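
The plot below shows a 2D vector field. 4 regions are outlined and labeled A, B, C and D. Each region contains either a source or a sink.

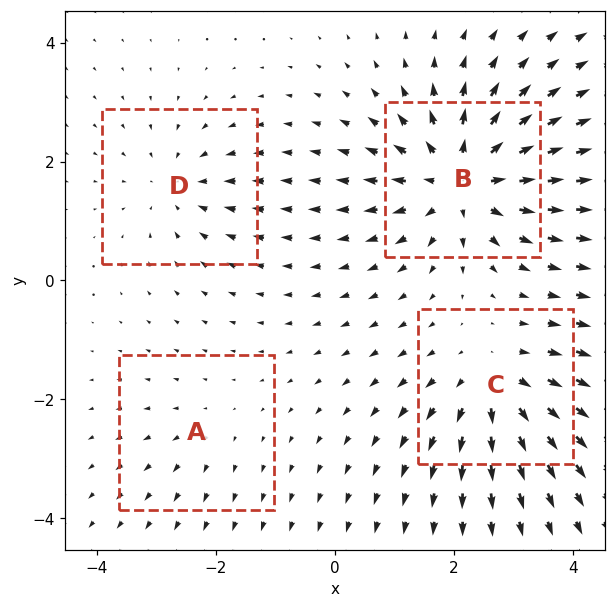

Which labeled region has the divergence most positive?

B

Divergence at each region's feature centre — A: about +2, B: about +7, C: about +5, D: about -4. Region B is most positive.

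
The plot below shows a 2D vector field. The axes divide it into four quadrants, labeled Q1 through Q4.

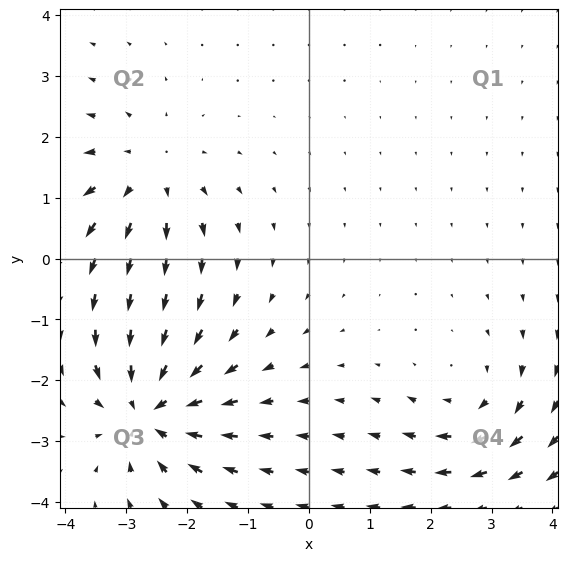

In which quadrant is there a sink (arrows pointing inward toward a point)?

The sink sits at approximately (-2.6, -2.5), which lies in quadrant Q3. The divergence there is about -6, negative as expected for a sink.

Q3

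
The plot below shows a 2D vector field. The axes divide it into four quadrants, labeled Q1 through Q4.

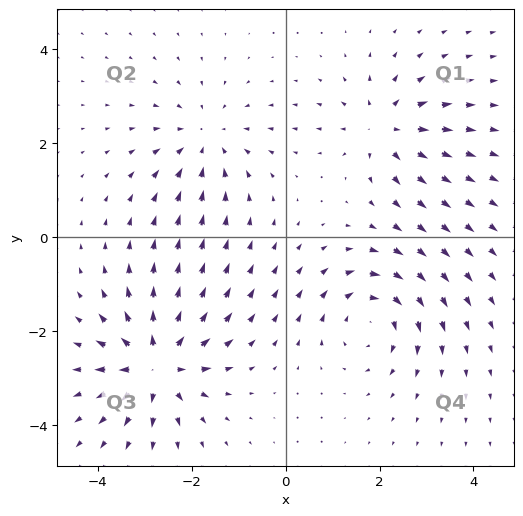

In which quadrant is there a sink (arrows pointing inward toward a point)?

The sink sits at approximately (-1.7, 2.1), which lies in quadrant Q2. The divergence there is about -3, negative as expected for a sink.

Q2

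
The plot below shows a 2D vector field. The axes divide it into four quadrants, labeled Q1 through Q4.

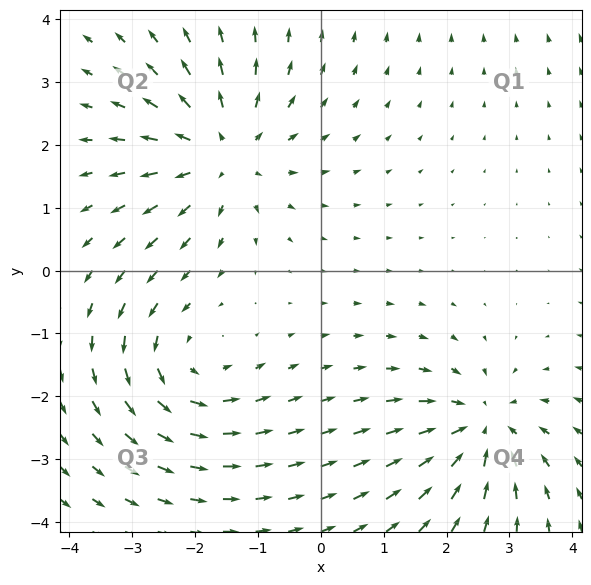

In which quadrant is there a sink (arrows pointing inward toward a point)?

The sink sits at approximately (2.5, -2.5), which lies in quadrant Q4. The divergence there is about -4, negative as expected for a sink.

Q4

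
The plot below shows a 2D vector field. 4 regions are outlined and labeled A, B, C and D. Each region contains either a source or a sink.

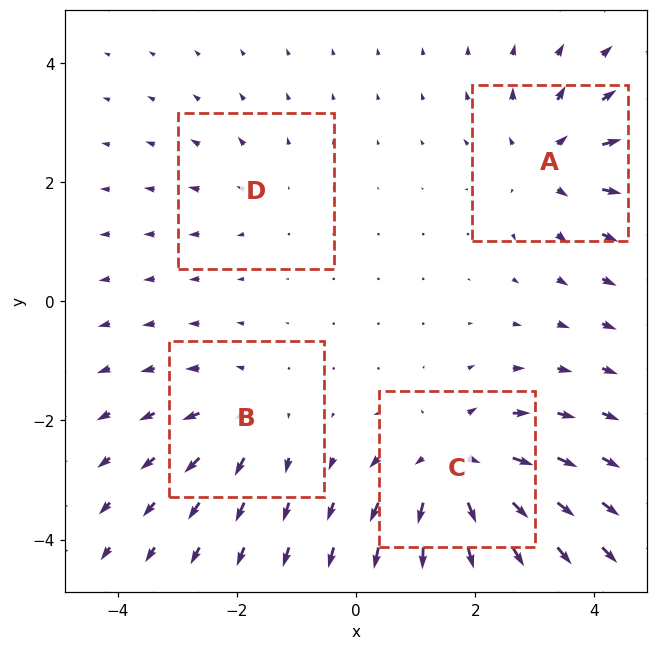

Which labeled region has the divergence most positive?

C

Divergence at each region's feature centre — A: about +5, B: about +4, C: about +7, D: about +2. Region C is most positive.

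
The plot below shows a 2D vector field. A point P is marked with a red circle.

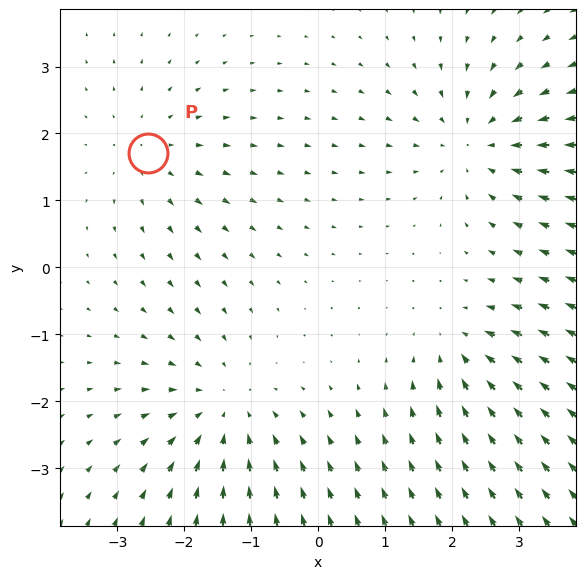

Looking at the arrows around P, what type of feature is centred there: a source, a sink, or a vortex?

source

At P (-2.5, 1.7) the arrows spread outward. Divergence about +3, curl ≈0 — positive divergence with near-zero curl is a source.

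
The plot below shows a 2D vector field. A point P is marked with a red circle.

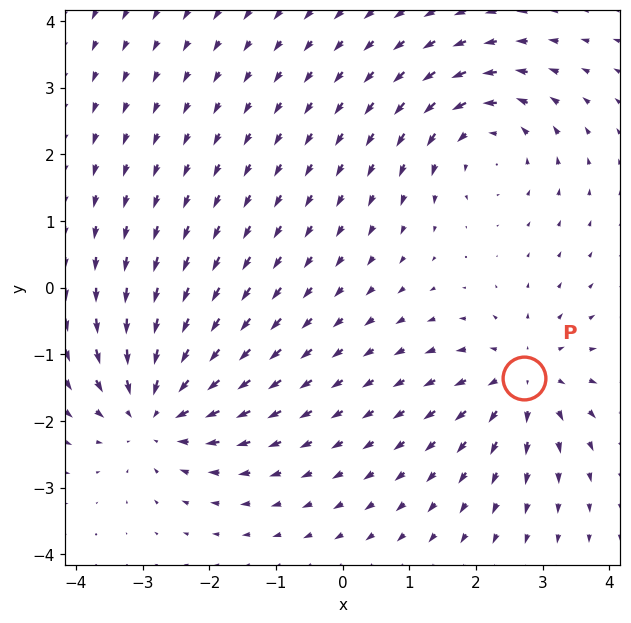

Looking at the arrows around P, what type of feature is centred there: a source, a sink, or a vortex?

source

At P (2.7, -1.3) the arrows spread outward. Divergence about +4, curl ≈0 — positive divergence with near-zero curl is a source.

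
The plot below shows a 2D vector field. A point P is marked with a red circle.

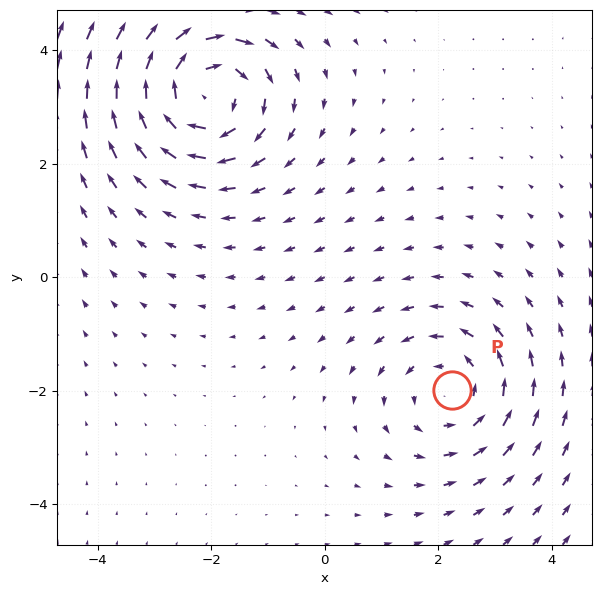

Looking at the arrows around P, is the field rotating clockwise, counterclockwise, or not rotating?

counterclockwise

Near P at (2.2, -2.0) the arrows circulate counterclockwise. The curl (z-component) there is about +3; positive curl means counterclockwise rotation.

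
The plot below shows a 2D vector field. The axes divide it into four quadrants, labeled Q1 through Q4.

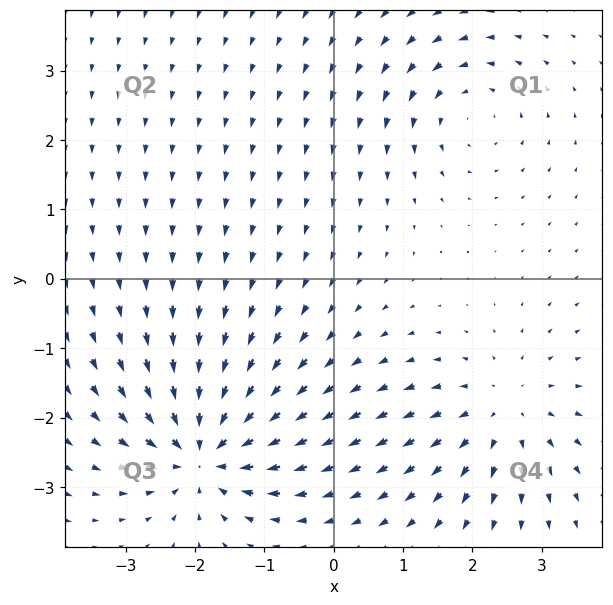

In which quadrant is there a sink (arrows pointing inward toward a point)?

The sink sits at approximately (-1.9, -2.5), which lies in quadrant Q3. The divergence there is about -6, negative as expected for a sink.

Q3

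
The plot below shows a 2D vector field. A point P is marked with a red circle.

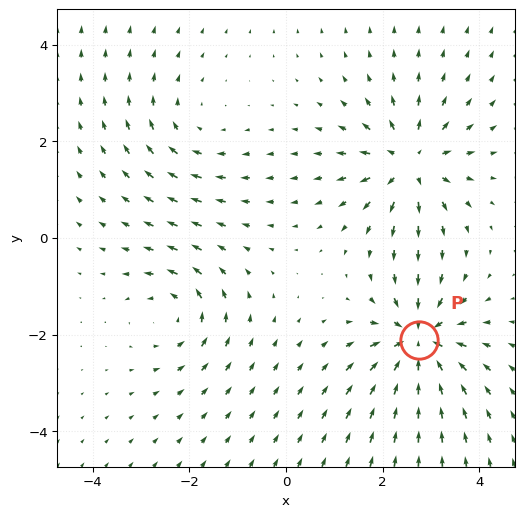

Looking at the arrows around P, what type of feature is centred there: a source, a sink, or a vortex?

sink

At P (2.7, -2.1) the arrows converge inward. Divergence about -6, curl ≈0 — negative divergence with near-zero curl is a sink.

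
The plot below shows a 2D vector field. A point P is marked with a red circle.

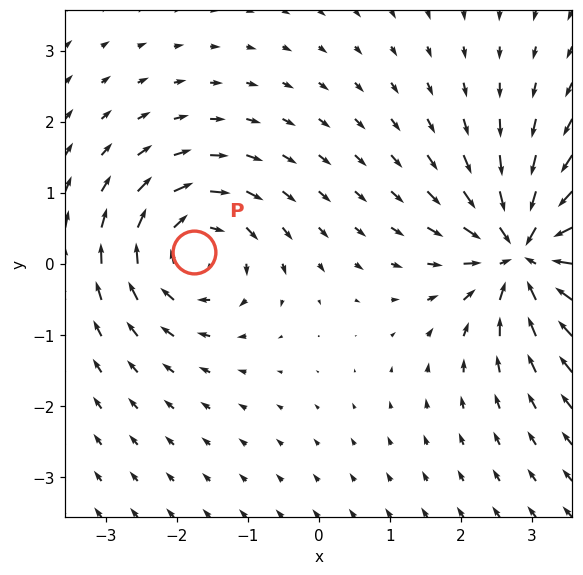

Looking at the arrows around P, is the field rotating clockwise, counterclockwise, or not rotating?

clockwise

Near P at (-1.8, 0.2) the arrows circulate clockwise. The curl (z-component) there is about -4; negative curl means clockwise rotation.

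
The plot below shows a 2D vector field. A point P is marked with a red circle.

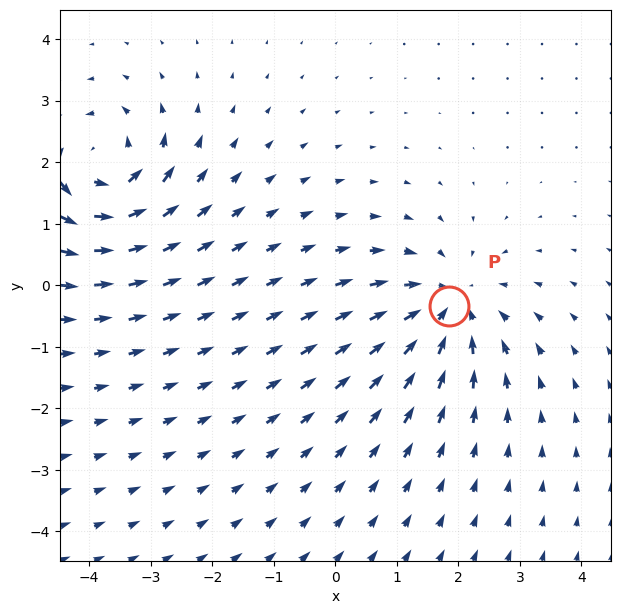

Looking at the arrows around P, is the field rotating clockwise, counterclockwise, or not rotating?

not rotating

Near P at (1.8, -0.3) the arrows show no circulation. The curl there is ≈0.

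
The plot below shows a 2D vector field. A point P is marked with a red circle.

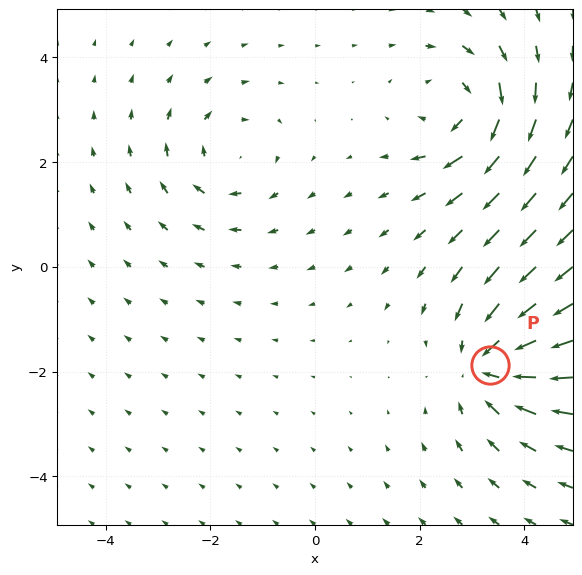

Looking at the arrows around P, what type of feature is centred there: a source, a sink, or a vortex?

At P (3.3, -1.9) the arrows converge inward. Divergence about -4, curl ≈0 — negative divergence with near-zero curl is a sink.

sink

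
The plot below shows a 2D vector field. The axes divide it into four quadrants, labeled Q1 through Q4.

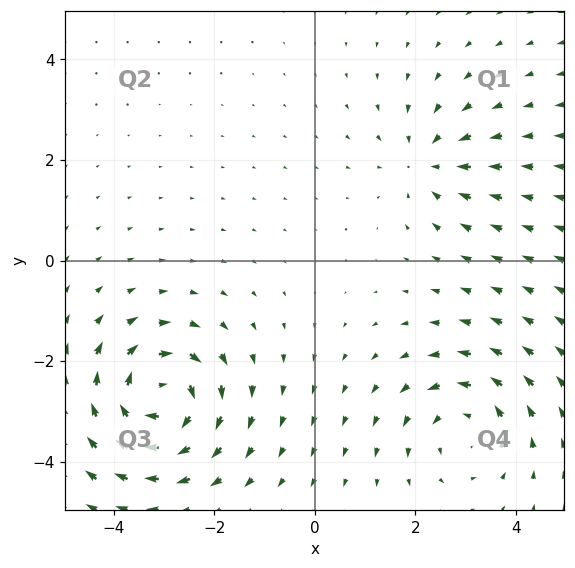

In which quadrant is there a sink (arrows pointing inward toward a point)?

Q1

The sink sits at approximately (2.3, 1.9), which lies in quadrant Q1. The divergence there is about -3, negative as expected for a sink.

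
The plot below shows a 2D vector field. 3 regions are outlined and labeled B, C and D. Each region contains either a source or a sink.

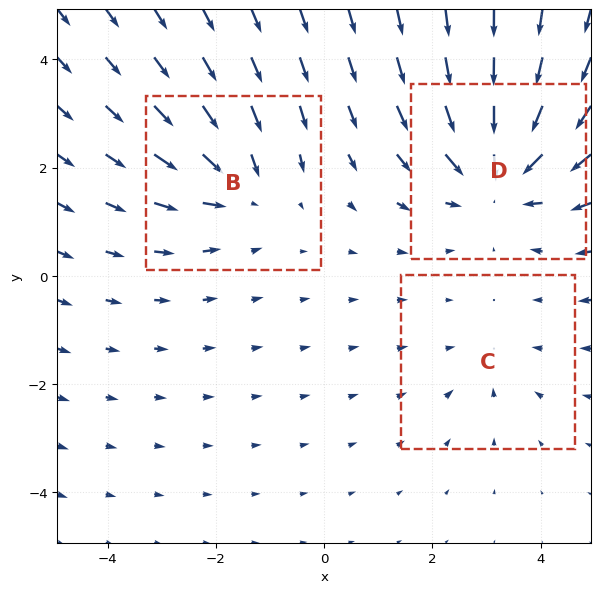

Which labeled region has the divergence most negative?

D

Divergence at each region's feature centre — B: about -3, C: about -2, D: about -4. Region D is most negative.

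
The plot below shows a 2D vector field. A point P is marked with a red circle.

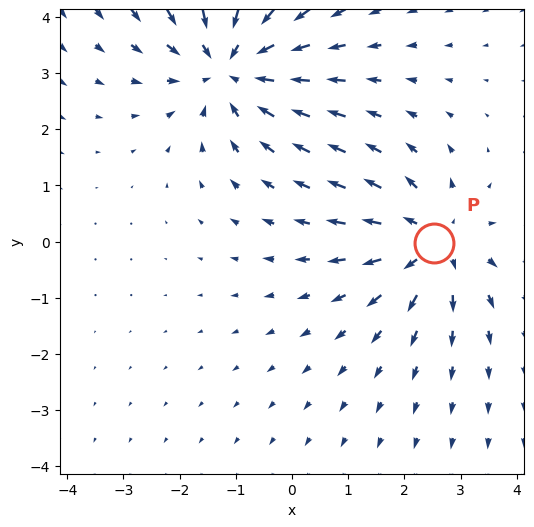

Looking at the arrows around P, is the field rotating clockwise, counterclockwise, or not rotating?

Near P at (2.5, -0.0) the arrows show no circulation. The curl there is ≈0.

not rotating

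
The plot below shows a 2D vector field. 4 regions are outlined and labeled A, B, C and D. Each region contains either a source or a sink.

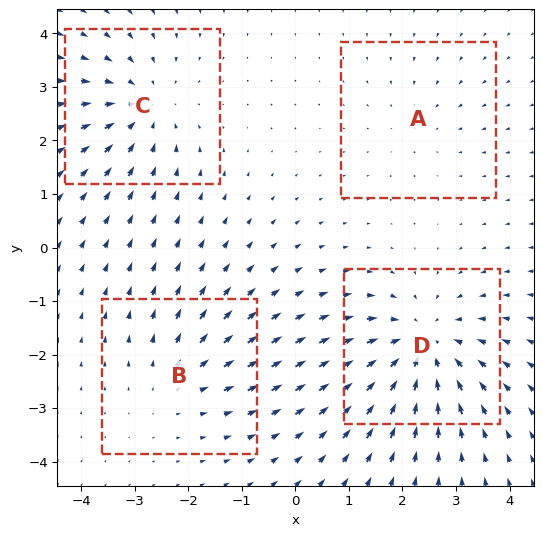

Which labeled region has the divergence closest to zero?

Divergence at each region's feature centre — A: about -2, B: about +3, C: about -4, D: about -6. Region A is closest to zero.

A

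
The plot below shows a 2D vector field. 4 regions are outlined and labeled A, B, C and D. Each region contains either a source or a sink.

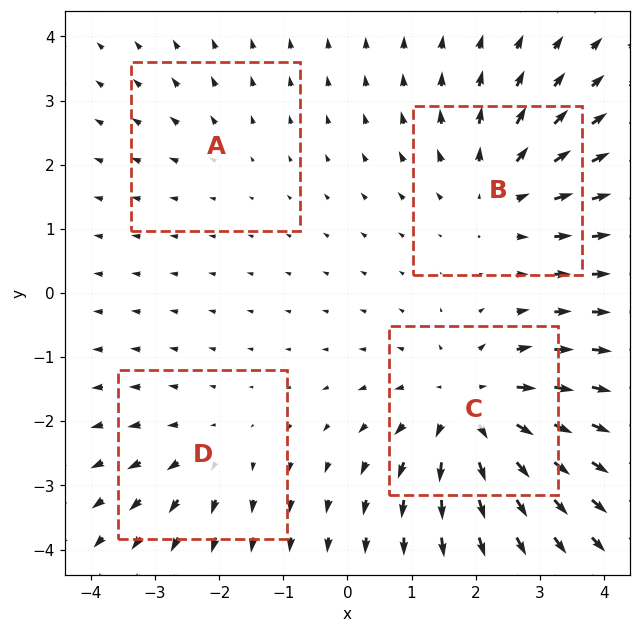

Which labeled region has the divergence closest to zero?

A

Divergence at each region's feature centre — A: about +2, B: about +5, C: about +6, D: about +3. Region A is closest to zero.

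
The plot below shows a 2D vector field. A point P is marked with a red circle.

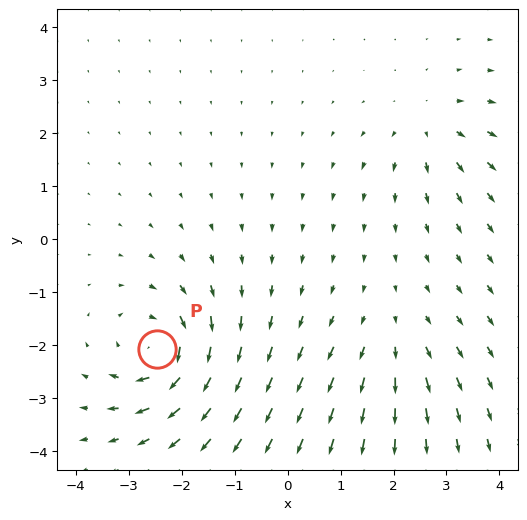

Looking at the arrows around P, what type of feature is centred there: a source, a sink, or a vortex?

vortex

At P (-2.5, -2.1) the arrows circulate clockwise. Divergence ≈0, curl about -6 — near-zero divergence with nonzero curl is a vortex.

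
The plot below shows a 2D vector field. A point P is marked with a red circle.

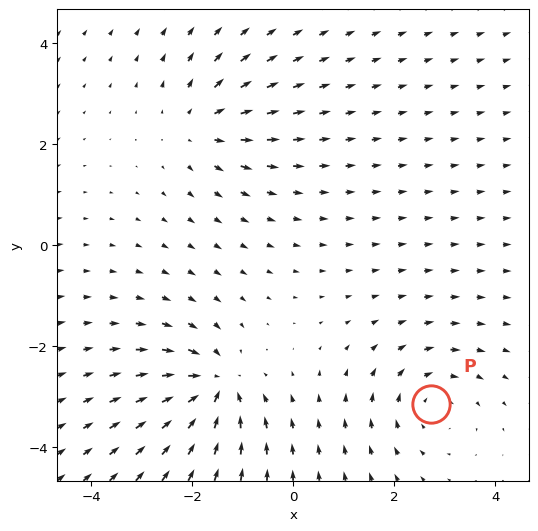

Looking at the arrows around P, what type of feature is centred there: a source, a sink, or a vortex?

At P (2.7, -3.2) the arrows circulate clockwise. Divergence ≈0, curl about -3 — near-zero divergence with nonzero curl is a vortex.

vortex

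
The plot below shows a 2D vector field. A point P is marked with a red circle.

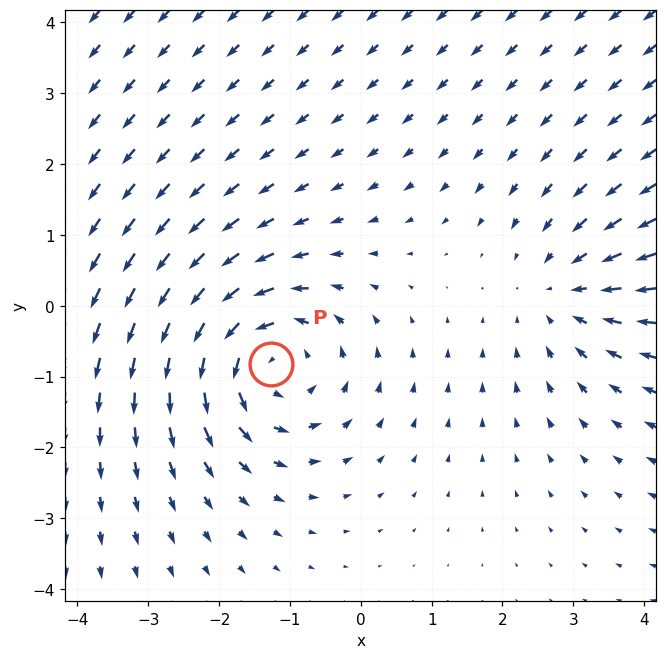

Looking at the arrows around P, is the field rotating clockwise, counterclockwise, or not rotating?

counterclockwise

Near P at (-1.3, -0.8) the arrows circulate counterclockwise. The curl (z-component) there is about +4; positive curl means counterclockwise rotation.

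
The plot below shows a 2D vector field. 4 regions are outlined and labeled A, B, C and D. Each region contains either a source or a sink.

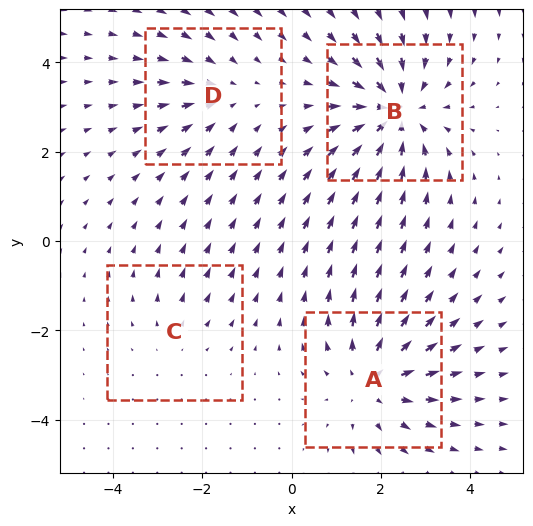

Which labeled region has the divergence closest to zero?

C

Divergence at each region's feature centre — A: about +5, B: about -6, C: about +2, D: about -3. Region C is closest to zero.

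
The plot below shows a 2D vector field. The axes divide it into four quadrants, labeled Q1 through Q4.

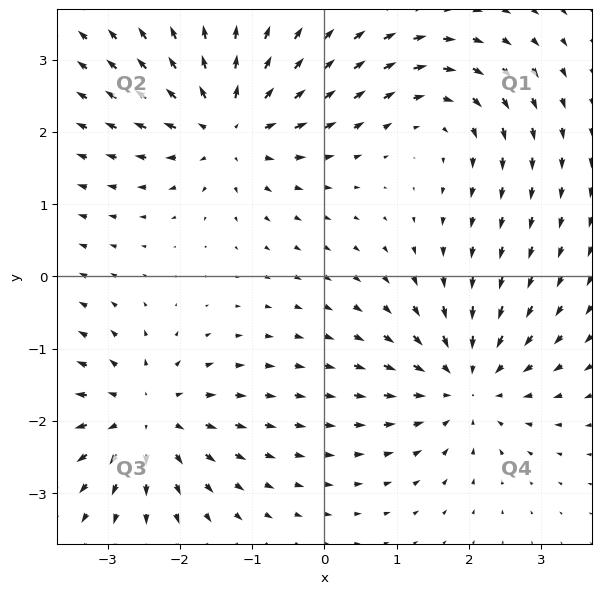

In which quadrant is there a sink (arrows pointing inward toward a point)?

Q4

The sink sits at approximately (2.0, -1.5), which lies in quadrant Q4. The divergence there is about -4, negative as expected for a sink.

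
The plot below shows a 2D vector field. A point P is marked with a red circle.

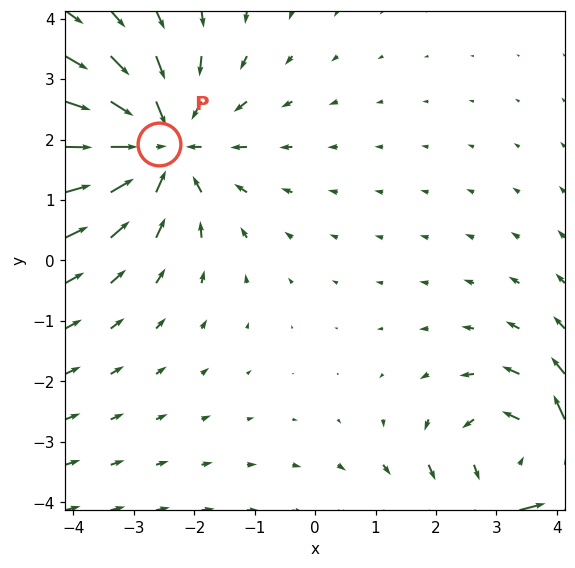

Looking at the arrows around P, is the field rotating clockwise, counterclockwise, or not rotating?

Near P at (-2.6, 1.9) the arrows show no circulation. The curl there is ≈0.

not rotating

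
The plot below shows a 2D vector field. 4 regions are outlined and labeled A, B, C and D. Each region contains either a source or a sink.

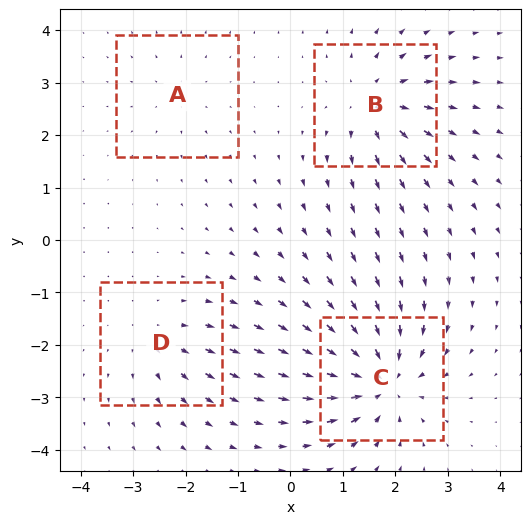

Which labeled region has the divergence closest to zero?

Divergence at each region's feature centre — A: about +2, B: about +6, C: about -8, D: about +4. Region A is closest to zero.

A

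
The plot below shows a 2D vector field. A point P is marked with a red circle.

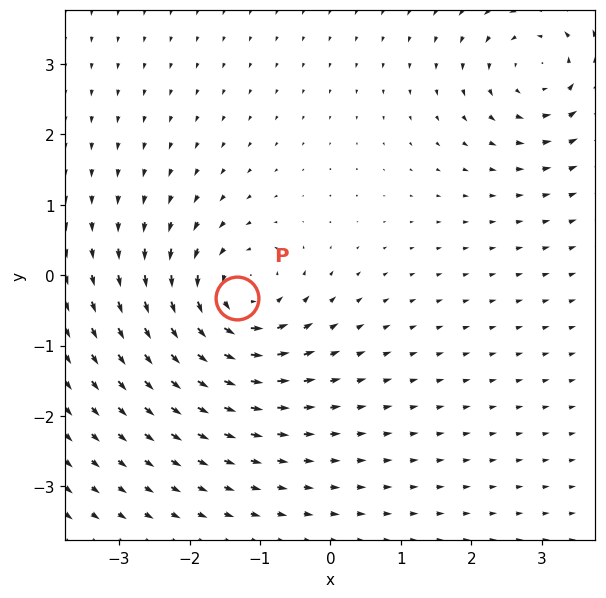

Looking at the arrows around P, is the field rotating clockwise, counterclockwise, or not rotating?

counterclockwise

Near P at (-1.3, -0.3) the arrows circulate counterclockwise. The curl (z-component) there is about +6; positive curl means counterclockwise rotation.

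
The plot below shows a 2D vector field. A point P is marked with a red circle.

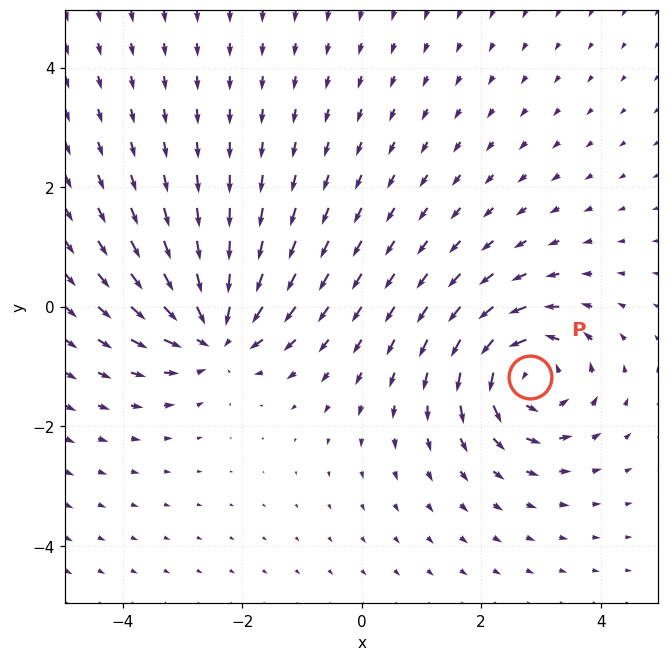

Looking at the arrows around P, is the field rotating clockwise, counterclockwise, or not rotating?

Near P at (2.8, -1.2) the arrows circulate counterclockwise. The curl (z-component) there is about +5; positive curl means counterclockwise rotation.

counterclockwise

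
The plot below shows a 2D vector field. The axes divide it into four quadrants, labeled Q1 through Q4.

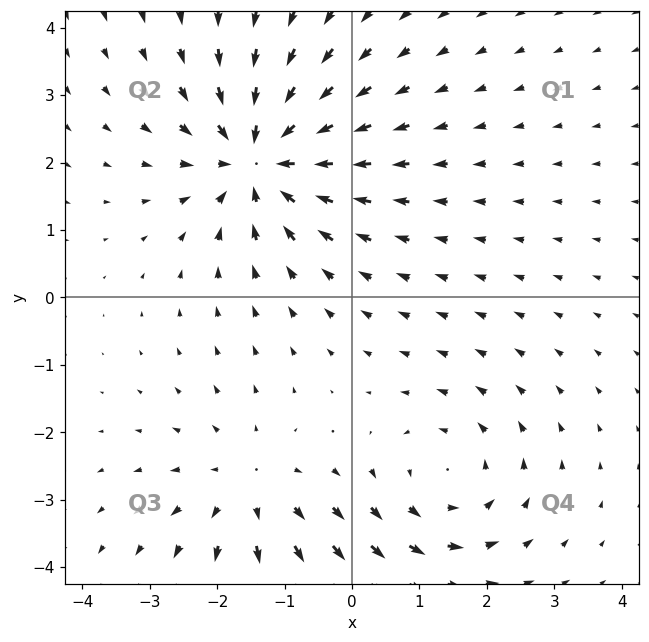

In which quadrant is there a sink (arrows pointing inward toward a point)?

The sink sits at approximately (-1.4, 2.1), which lies in quadrant Q2. The divergence there is about -4, negative as expected for a sink.

Q2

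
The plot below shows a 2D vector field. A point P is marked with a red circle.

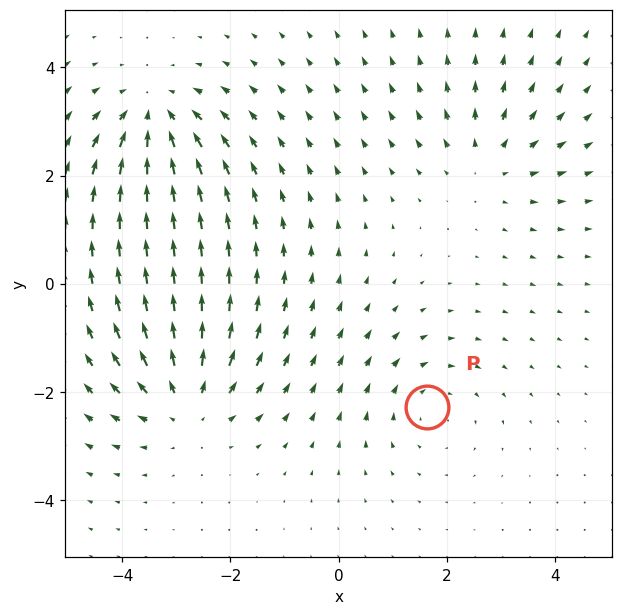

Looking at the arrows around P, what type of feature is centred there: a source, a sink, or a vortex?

vortex

At P (1.6, -2.3) the arrows circulate clockwise. Divergence ≈0, curl about -2 — near-zero divergence with nonzero curl is a vortex.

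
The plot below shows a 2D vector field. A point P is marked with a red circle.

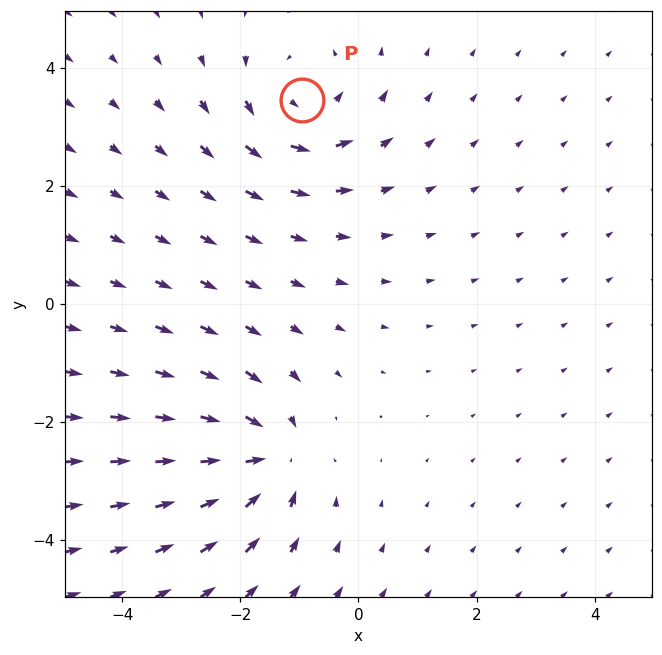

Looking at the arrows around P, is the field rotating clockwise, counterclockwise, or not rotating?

Near P at (-1.0, 3.4) the arrows circulate counterclockwise. The curl (z-component) there is about +4; positive curl means counterclockwise rotation.

counterclockwise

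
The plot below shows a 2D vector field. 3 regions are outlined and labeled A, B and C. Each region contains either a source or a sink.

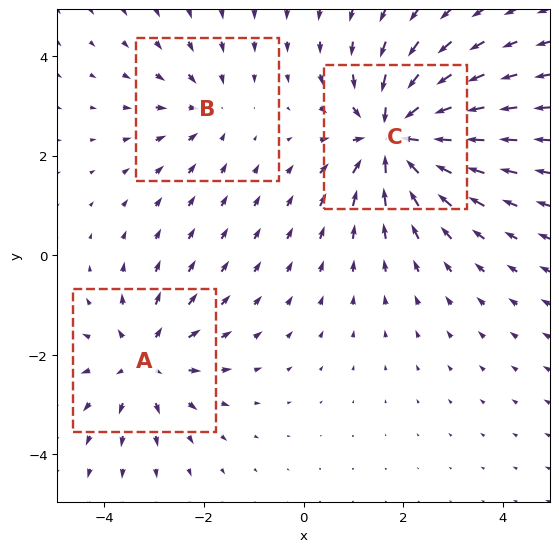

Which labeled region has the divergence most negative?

Divergence at each region's feature centre — A: about +3, B: about -2, C: about -5. Region C is most negative.

C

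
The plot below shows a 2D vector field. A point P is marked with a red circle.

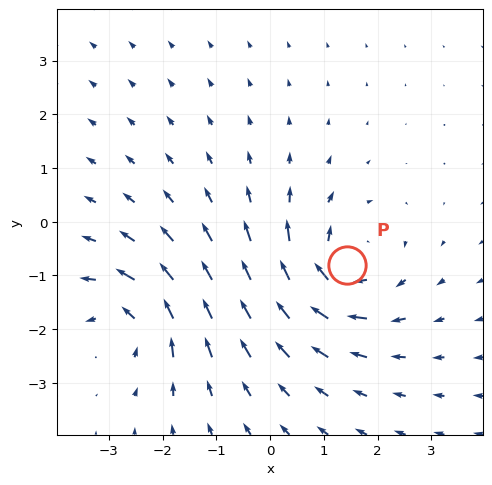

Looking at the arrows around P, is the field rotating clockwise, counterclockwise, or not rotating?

Near P at (1.4, -0.8) the arrows circulate clockwise. The curl (z-component) there is about -5; negative curl means clockwise rotation.

clockwise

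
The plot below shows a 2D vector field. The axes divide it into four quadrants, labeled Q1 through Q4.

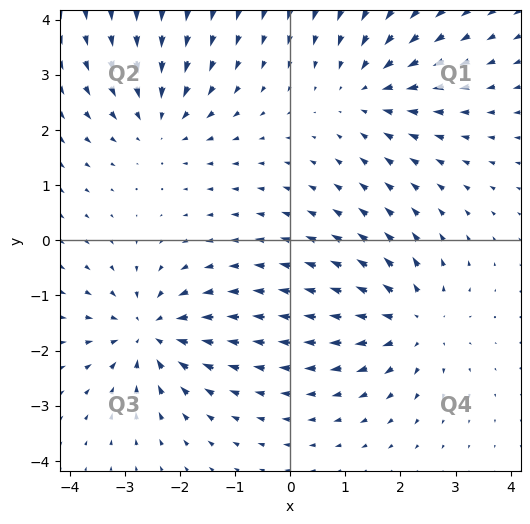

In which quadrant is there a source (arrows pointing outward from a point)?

Q4

The source sits at approximately (2.2, -1.5), which lies in quadrant Q4. The divergence there is about +4, positive as expected for a source.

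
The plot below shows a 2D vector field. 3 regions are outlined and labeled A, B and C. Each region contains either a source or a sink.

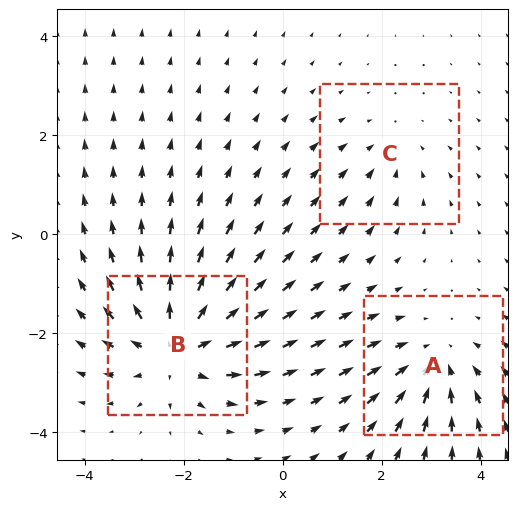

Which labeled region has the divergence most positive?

Divergence at each region's feature centre — A: about -3, B: about +5, C: about -2. Region B is most positive.

B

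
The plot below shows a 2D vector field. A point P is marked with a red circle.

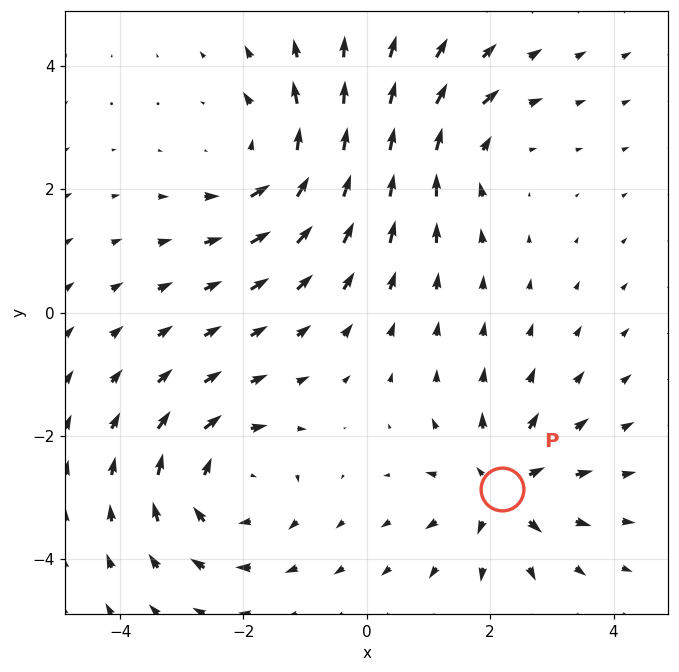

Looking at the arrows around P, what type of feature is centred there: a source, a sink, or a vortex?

source

At P (2.2, -2.9) the arrows spread outward. Divergence about +5, curl ≈0 — positive divergence with near-zero curl is a source.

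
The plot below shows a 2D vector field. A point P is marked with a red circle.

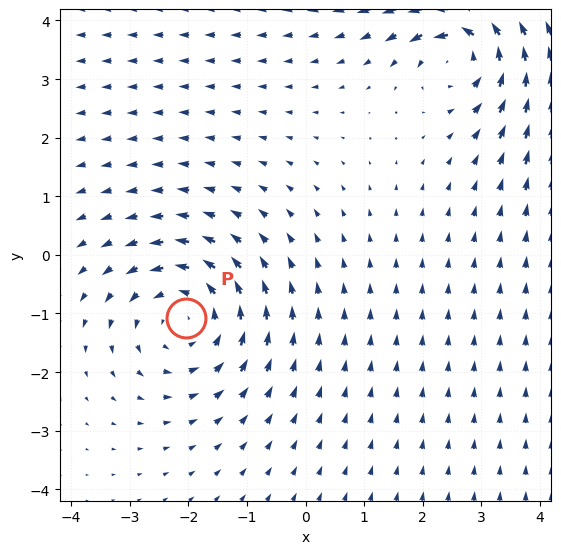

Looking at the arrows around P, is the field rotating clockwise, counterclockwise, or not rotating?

counterclockwise

Near P at (-2.0, -1.1) the arrows circulate counterclockwise. The curl (z-component) there is about +3; positive curl means counterclockwise rotation.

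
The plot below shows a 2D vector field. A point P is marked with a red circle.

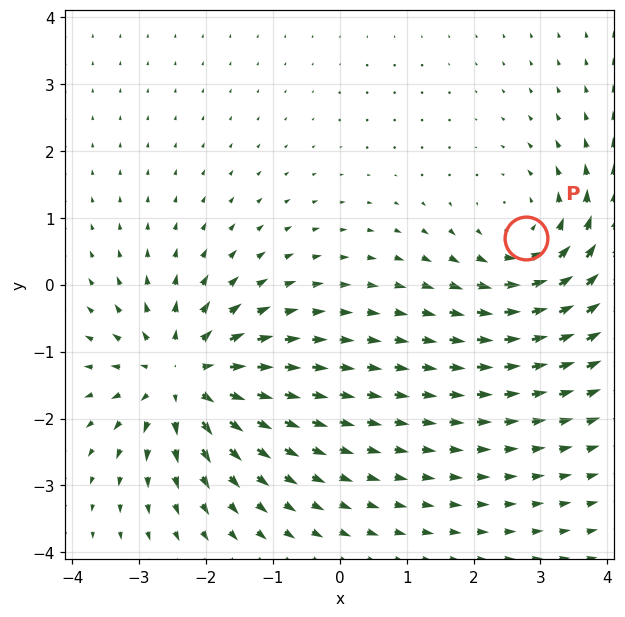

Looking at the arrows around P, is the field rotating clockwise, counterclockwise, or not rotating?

Near P at (2.8, 0.7) the arrows circulate counterclockwise. The curl (z-component) there is about +2; positive curl means counterclockwise rotation.

counterclockwise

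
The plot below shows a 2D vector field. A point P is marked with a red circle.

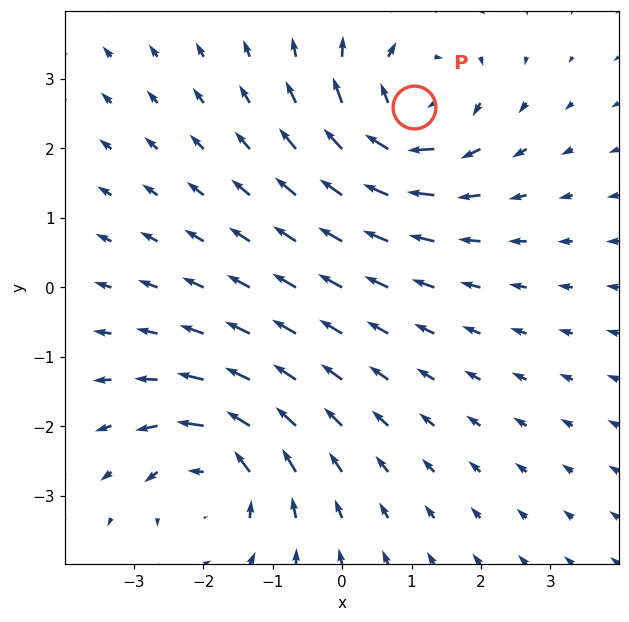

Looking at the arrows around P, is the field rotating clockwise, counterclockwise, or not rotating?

Near P at (1.0, 2.6) the arrows circulate clockwise. The curl (z-component) there is about -4; negative curl means clockwise rotation.

clockwise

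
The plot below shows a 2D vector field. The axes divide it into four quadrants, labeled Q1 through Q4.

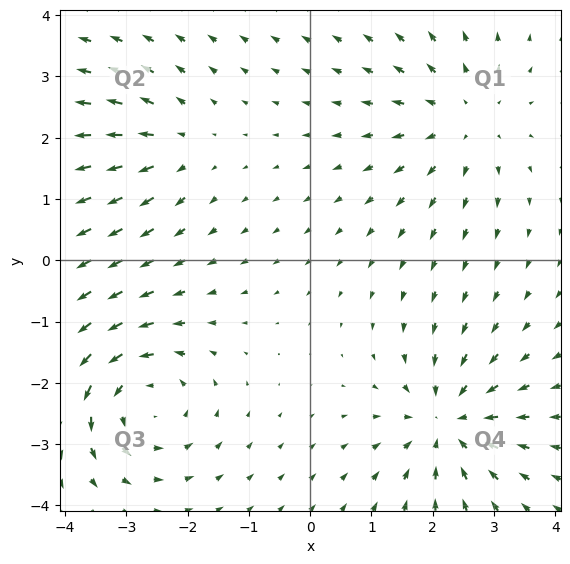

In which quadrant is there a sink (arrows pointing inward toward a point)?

Q4

The sink sits at approximately (2.3, -2.7), which lies in quadrant Q4. The divergence there is about -5, negative as expected for a sink.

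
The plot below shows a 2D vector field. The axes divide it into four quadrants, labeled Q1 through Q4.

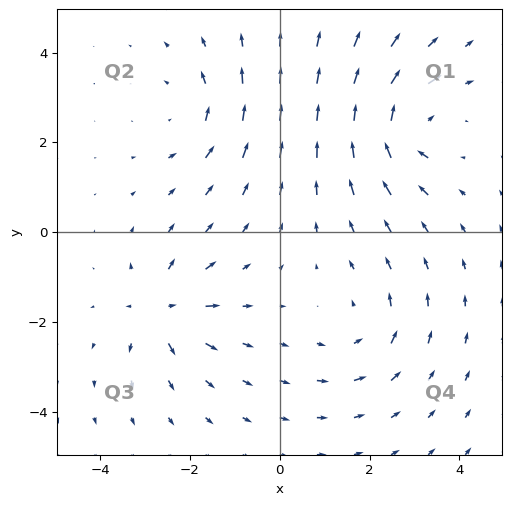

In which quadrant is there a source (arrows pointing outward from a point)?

Q3

The source sits at approximately (-2.6, -1.7), which lies in quadrant Q3. The divergence there is about +5, positive as expected for a source.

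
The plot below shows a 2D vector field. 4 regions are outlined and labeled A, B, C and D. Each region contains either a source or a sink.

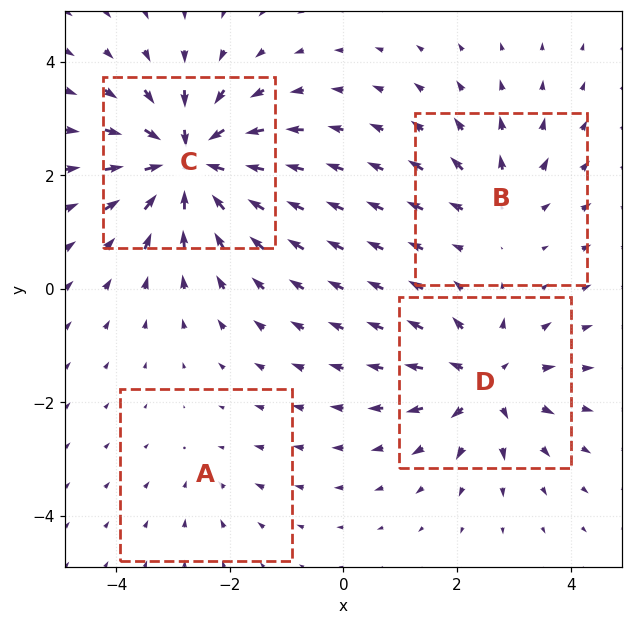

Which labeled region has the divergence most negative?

C

Divergence at each region's feature centre — A: about -2, B: about +4, C: about -9, D: about +6. Region C is most negative.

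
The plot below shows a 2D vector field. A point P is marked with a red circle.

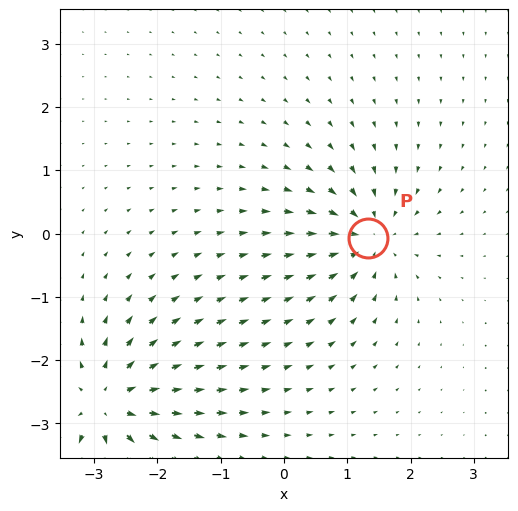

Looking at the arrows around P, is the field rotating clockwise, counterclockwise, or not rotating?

Near P at (1.3, -0.1) the arrows show no circulation. The curl there is ≈0.

not rotating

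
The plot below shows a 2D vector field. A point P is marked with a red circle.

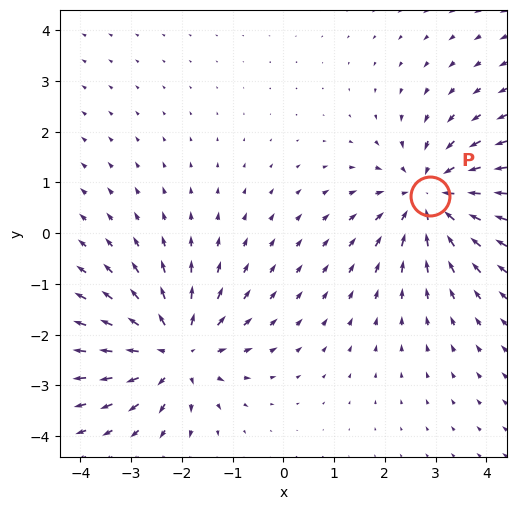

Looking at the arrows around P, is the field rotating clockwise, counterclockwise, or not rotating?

Near P at (2.9, 0.7) the arrows show no circulation. The curl there is ≈0.

not rotating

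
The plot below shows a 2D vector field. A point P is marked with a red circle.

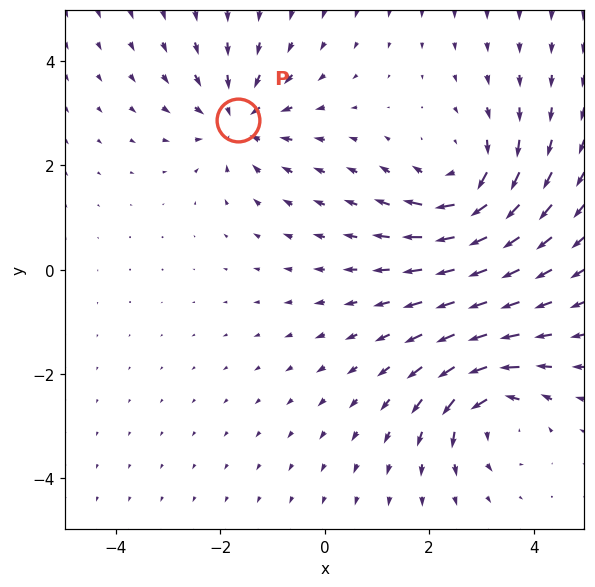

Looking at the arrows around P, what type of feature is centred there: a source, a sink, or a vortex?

sink

At P (-1.7, 2.9) the arrows converge inward. Divergence about -4, curl ≈0 — negative divergence with near-zero curl is a sink.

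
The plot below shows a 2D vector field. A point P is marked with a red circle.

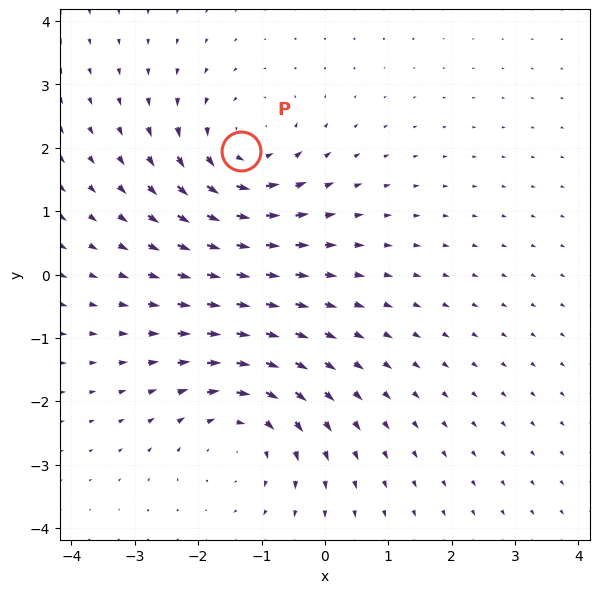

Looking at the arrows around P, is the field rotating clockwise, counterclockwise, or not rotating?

counterclockwise

Near P at (-1.3, 1.9) the arrows circulate counterclockwise. The curl (z-component) there is about +3; positive curl means counterclockwise rotation.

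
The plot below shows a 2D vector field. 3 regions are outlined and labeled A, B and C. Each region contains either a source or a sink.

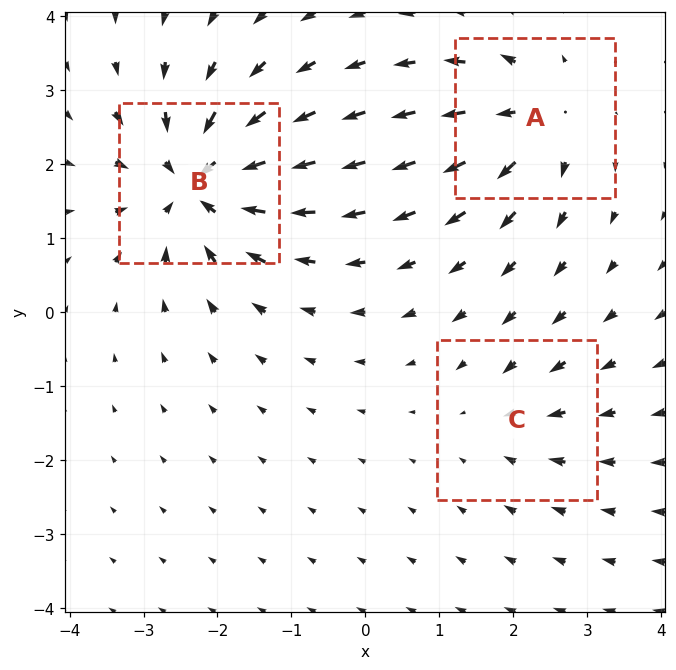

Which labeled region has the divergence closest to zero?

C

Divergence at each region's feature centre — A: about +4, B: about -6, C: about -2. Region C is closest to zero.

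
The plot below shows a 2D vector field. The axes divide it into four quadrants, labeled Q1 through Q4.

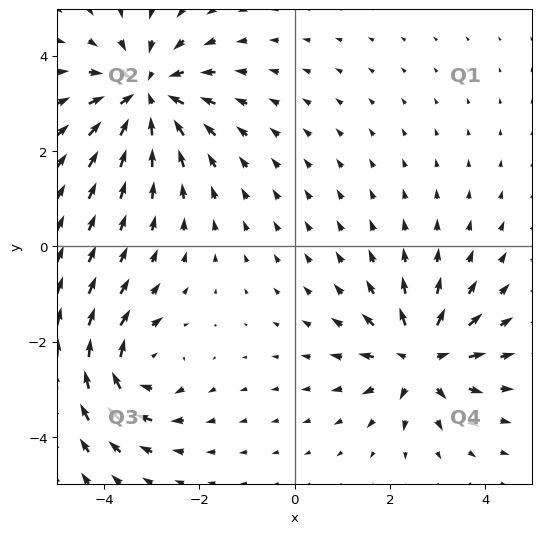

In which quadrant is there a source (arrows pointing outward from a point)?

The source sits at approximately (2.6, -2.4), which lies in quadrant Q4. The divergence there is about +4, positive as expected for a source.

Q4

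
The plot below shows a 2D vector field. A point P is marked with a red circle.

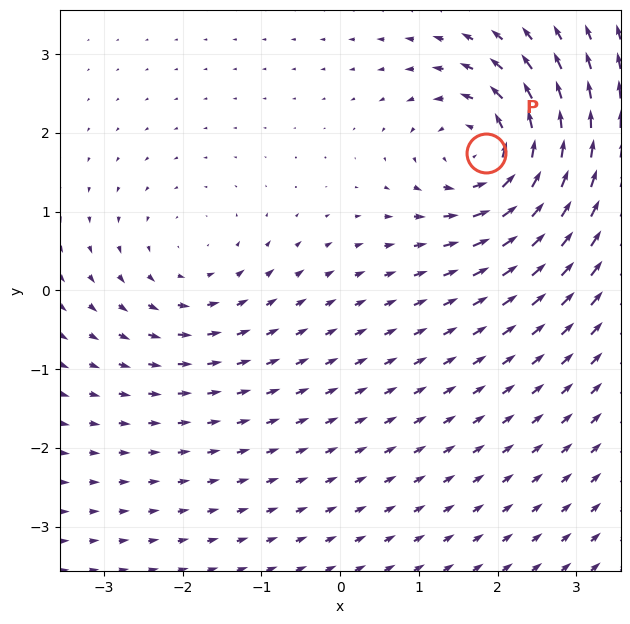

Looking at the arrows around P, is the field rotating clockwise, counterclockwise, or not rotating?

Near P at (1.9, 1.7) the arrows circulate counterclockwise. The curl (z-component) there is about +7; positive curl means counterclockwise rotation.

counterclockwise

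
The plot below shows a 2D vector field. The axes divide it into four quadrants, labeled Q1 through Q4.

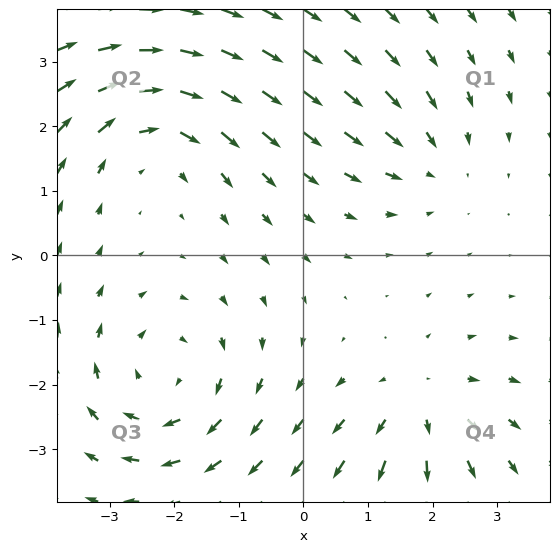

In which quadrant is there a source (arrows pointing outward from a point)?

Q4

The source sits at approximately (1.8, -2.3), which lies in quadrant Q4. The divergence there is about +4, positive as expected for a source.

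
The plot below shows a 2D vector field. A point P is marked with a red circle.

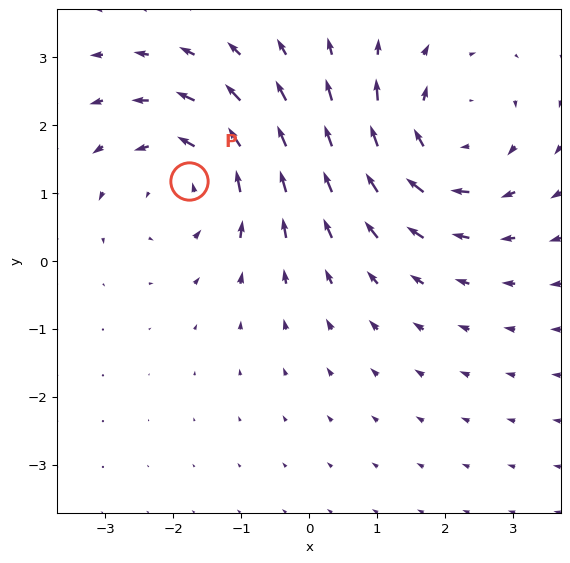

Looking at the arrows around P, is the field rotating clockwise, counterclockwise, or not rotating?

Near P at (-1.8, 1.2) the arrows circulate counterclockwise. The curl (z-component) there is about +4; positive curl means counterclockwise rotation.

counterclockwise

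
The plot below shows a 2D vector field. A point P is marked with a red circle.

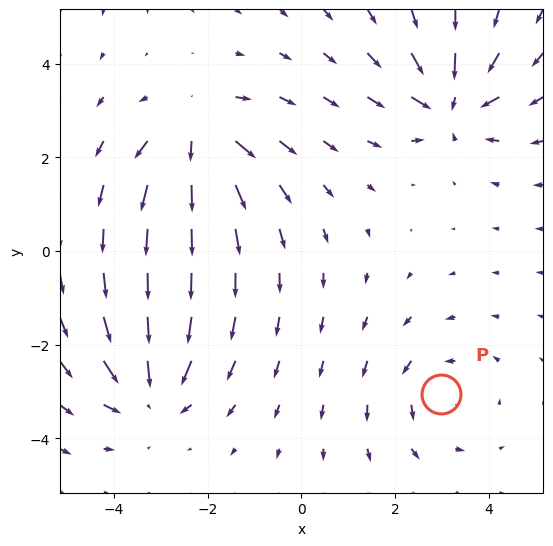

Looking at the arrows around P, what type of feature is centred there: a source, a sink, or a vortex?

At P (3.0, -3.1) the arrows circulate counterclockwise. Divergence ≈0, curl about +2 — near-zero divergence with nonzero curl is a vortex.

vortex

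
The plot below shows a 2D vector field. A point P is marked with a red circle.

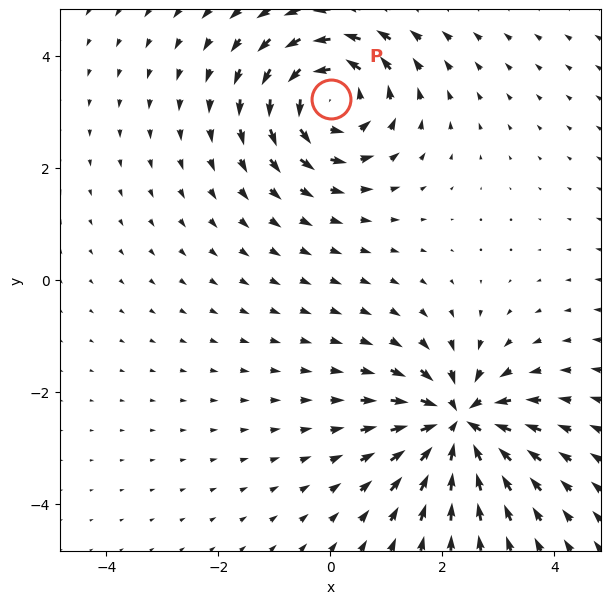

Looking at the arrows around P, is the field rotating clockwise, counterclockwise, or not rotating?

Near P at (0.0, 3.2) the arrows circulate counterclockwise. The curl (z-component) there is about +5; positive curl means counterclockwise rotation.

counterclockwise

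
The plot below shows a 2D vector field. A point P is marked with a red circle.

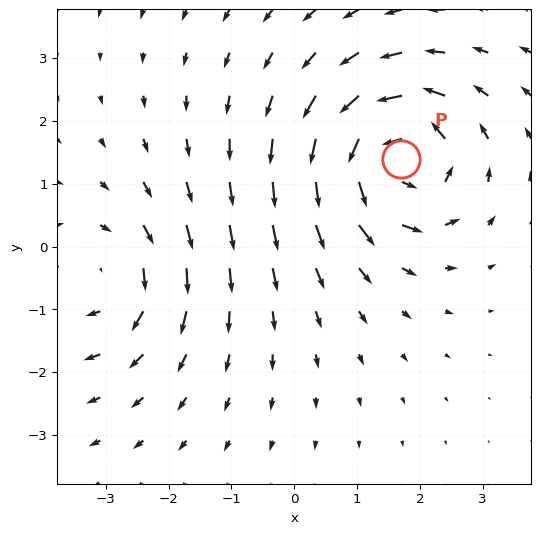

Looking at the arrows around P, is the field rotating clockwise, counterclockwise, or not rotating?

counterclockwise

Near P at (1.7, 1.4) the arrows circulate counterclockwise. The curl (z-component) there is about +6; positive curl means counterclockwise rotation.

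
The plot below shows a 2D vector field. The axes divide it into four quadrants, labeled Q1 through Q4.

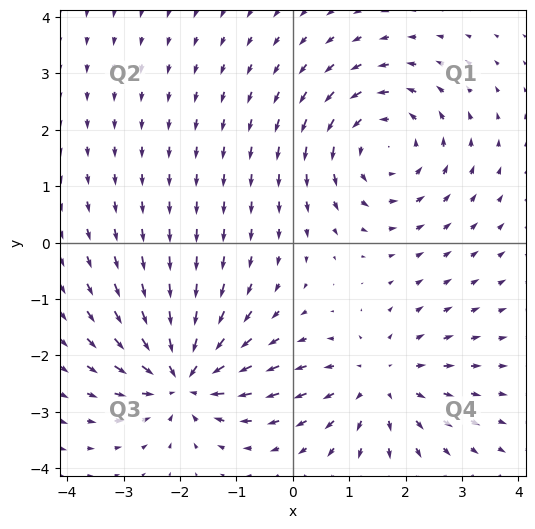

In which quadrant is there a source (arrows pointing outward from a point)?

The source sits at approximately (1.5, -2.5), which lies in quadrant Q4. The divergence there is about +2, positive as expected for a source.

Q4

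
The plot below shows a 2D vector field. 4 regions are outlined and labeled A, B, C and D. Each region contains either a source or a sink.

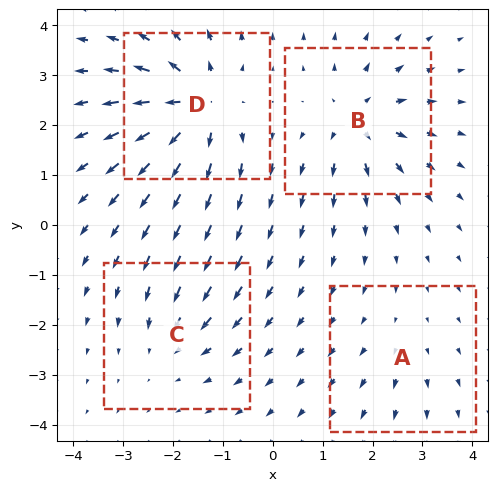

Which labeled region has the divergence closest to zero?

Divergence at each region's feature centre — A: about +2, B: about +6, C: about -4, D: about +8. Region A is closest to zero.

A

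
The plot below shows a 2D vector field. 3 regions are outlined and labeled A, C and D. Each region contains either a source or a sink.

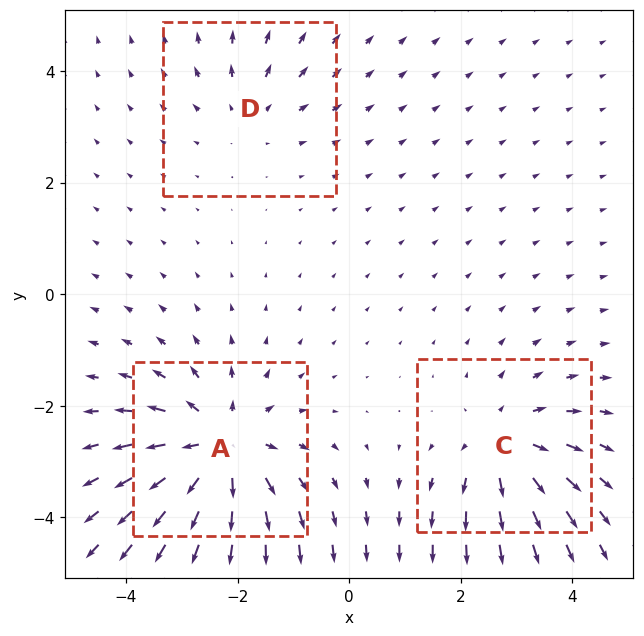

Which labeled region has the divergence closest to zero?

Divergence at each region's feature centre — A: about +5, C: about +4, D: about +2. Region D is closest to zero.

D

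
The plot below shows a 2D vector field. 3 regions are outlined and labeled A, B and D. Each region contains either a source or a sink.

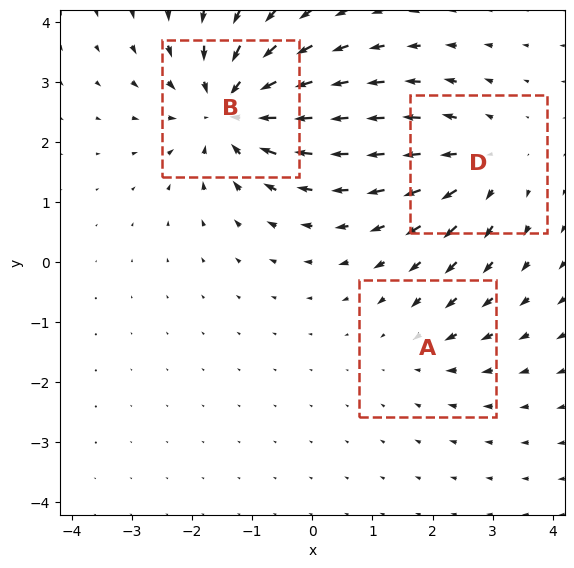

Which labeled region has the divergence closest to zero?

Divergence at each region's feature centre — A: about -2, B: about -5, D: about +3. Region A is closest to zero.

A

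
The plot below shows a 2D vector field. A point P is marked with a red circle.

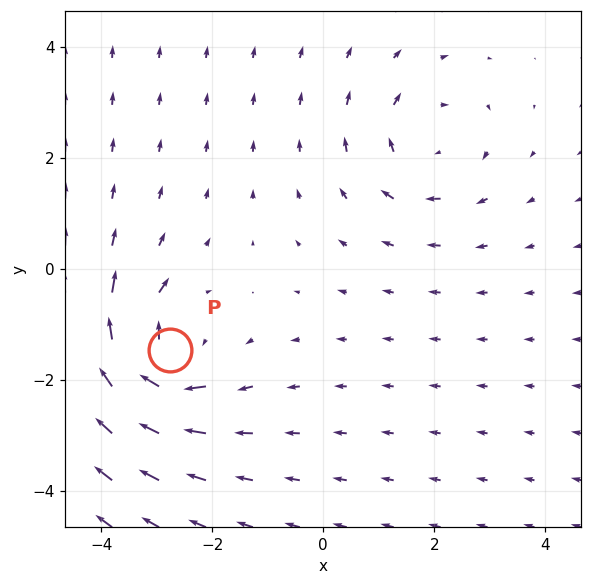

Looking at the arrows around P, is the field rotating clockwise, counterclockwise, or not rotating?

clockwise

Near P at (-2.8, -1.5) the arrows circulate clockwise. The curl (z-component) there is about -6; negative curl means clockwise rotation.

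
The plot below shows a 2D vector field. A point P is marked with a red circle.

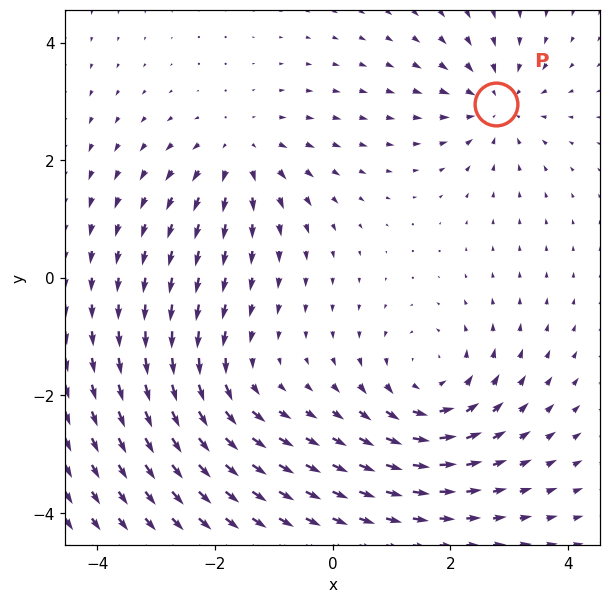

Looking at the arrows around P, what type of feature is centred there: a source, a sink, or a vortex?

sink

At P (2.8, 3.0) the arrows converge inward. Divergence about -3, curl ≈0 — negative divergence with near-zero curl is a sink.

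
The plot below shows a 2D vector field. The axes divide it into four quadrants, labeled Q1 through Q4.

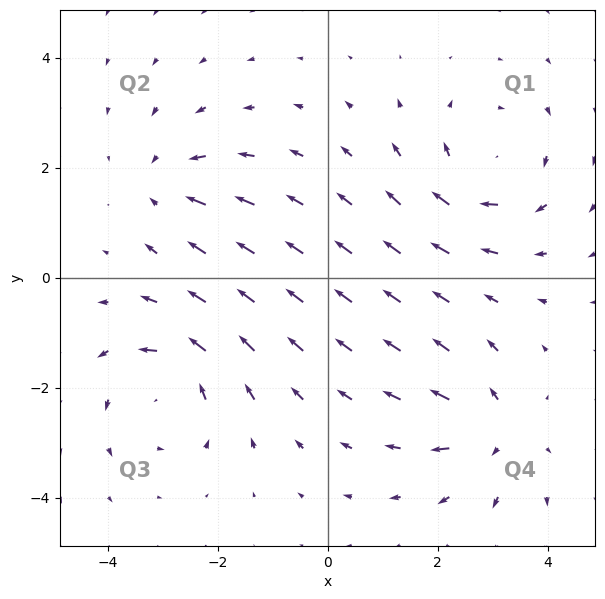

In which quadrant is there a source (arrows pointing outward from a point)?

The source sits at approximately (3.1, -2.8), which lies in quadrant Q4. The divergence there is about +4, positive as expected for a source.

Q4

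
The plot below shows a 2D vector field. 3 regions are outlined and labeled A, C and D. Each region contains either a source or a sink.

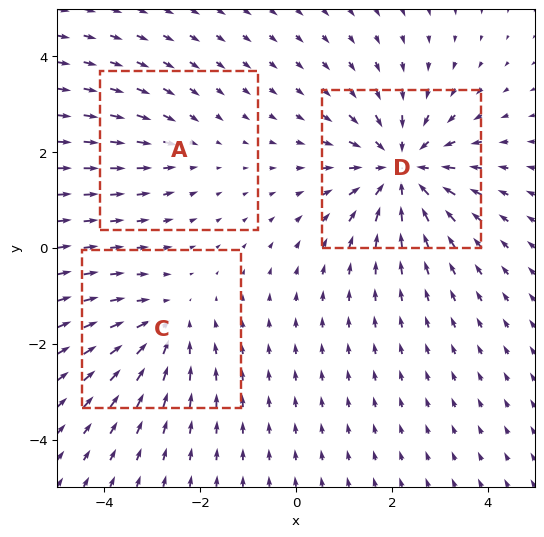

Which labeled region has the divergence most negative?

Divergence at each region's feature centre — A: about -2, C: about -3, D: about -4. Region D is most negative.

D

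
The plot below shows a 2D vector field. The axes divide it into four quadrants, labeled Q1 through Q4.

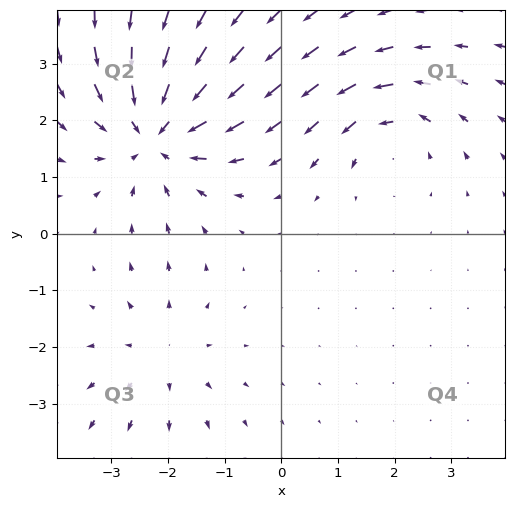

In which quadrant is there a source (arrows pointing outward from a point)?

The source sits at approximately (-2.1, -2.1), which lies in quadrant Q3. The divergence there is about +2, positive as expected for a source.

Q3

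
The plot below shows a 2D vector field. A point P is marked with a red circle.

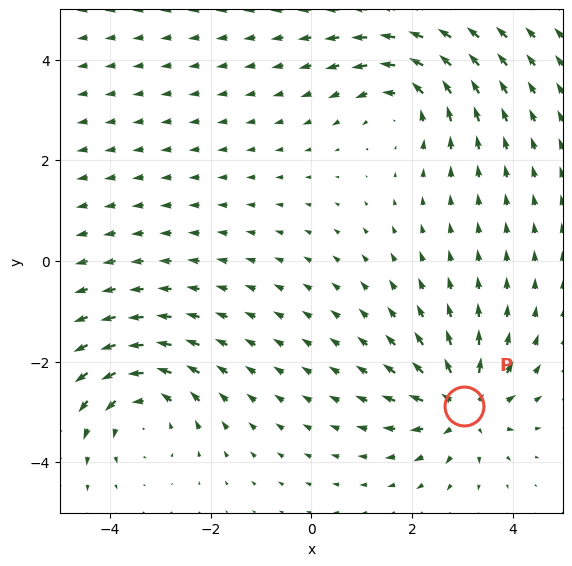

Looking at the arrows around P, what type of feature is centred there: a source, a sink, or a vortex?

source

At P (3.0, -2.9) the arrows spread outward. Divergence about +5, curl ≈0 — positive divergence with near-zero curl is a source.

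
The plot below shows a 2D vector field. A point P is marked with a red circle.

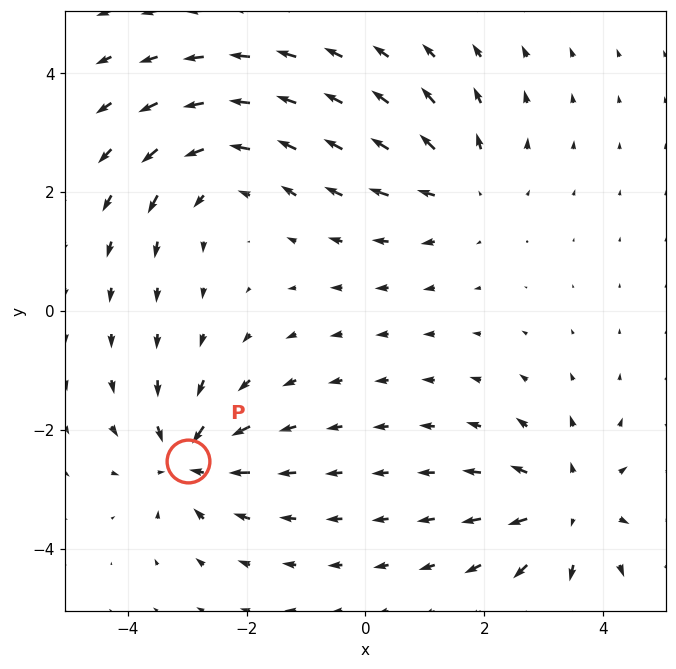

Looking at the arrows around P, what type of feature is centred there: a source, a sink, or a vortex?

sink

At P (-3.0, -2.5) the arrows converge inward. Divergence about -6, curl ≈0 — negative divergence with near-zero curl is a sink.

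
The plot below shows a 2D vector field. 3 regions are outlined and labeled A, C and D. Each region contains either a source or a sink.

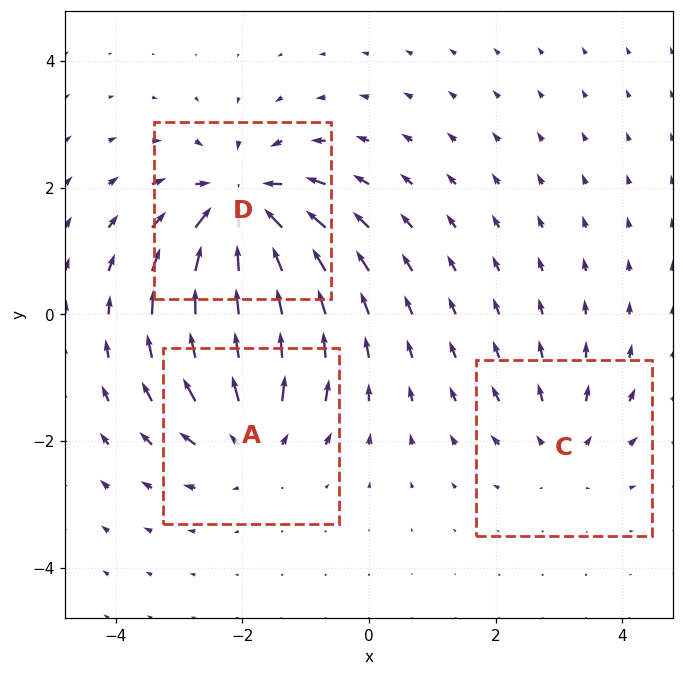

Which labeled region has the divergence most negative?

Divergence at each region's feature centre — A: about +4, C: about +2, D: about -5. Region D is most negative.

D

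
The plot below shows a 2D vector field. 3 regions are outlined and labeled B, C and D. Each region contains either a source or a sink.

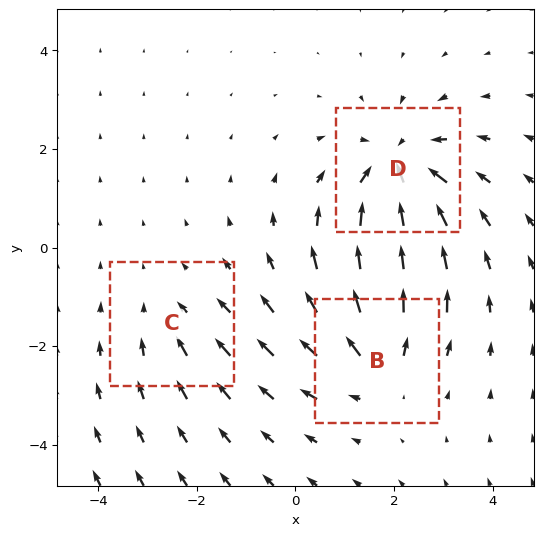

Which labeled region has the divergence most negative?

D

Divergence at each region's feature centre — B: about +3, C: about -2, D: about -4. Region D is most negative.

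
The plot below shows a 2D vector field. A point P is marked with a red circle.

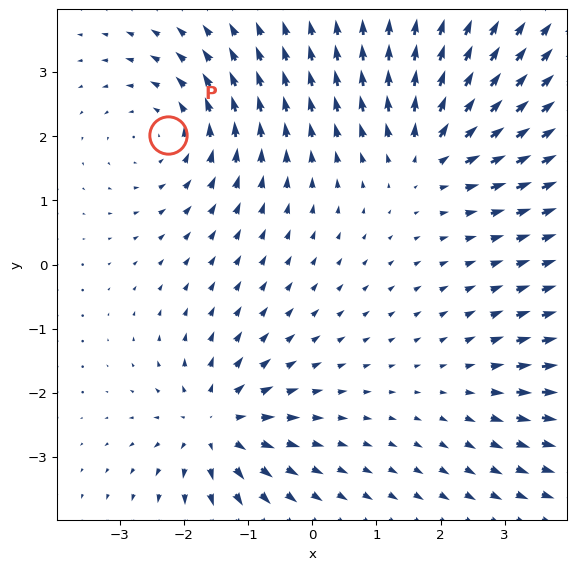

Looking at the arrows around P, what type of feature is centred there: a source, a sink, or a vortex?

At P (-2.2, 2.0) the arrows circulate counterclockwise. Divergence ≈0, curl about +4 — near-zero divergence with nonzero curl is a vortex.

vortex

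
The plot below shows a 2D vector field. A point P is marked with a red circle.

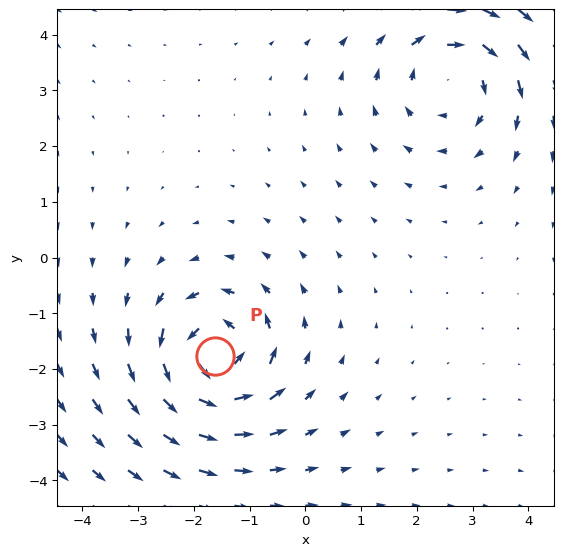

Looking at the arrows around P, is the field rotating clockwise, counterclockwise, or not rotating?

counterclockwise

Near P at (-1.6, -1.8) the arrows circulate counterclockwise. The curl (z-component) there is about +6; positive curl means counterclockwise rotation.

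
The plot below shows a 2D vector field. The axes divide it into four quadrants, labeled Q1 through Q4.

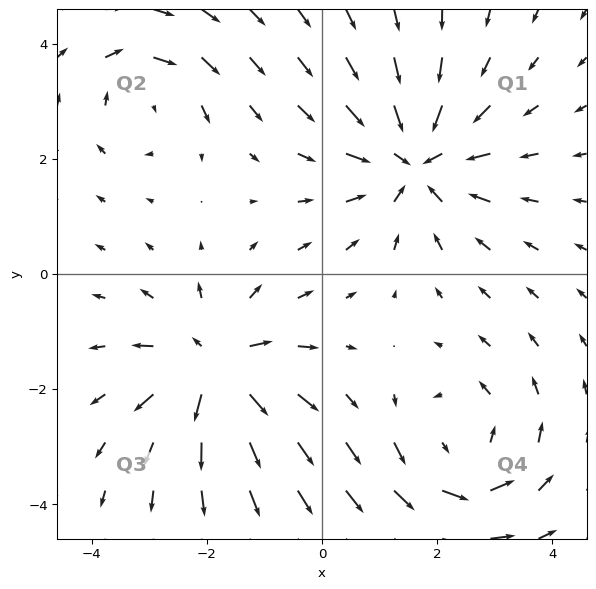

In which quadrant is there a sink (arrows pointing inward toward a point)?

The sink sits at approximately (1.6, 2.0), which lies in quadrant Q1. The divergence there is about -5, negative as expected for a sink.

Q1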